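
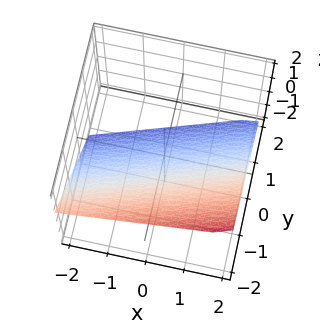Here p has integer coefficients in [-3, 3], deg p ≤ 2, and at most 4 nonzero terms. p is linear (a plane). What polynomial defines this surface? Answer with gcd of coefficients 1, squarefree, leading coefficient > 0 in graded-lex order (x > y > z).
x - 3*y - 3*z - 2

1. Degree: every cross-section is a straight line — this is a plane, so deg p = 1.
2. From the visible intercepts: one x-axis crossing is at x = 2.
3. Fitting integer coefficients to these (and the overall shape) gives p.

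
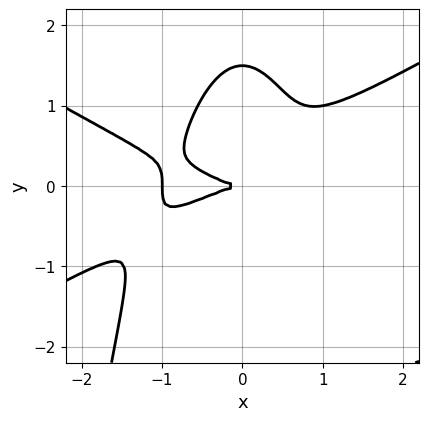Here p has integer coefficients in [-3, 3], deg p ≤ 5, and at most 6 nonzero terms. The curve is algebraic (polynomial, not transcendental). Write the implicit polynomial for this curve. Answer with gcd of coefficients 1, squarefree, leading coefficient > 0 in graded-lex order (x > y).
x^4 - 3*x^2*y^2 + x^3 - 2*y^3 + 3*y^2

deg p = 4. A generic line meets the curve in up to 4 points.
Checking where it meets the axes: it crosses the y-axis at the gridline y = 0; among the integer gridlines, it crosses the x-axis at x ∈ {-1, 0}.
The integer polynomial consistent with all of this is the stated p.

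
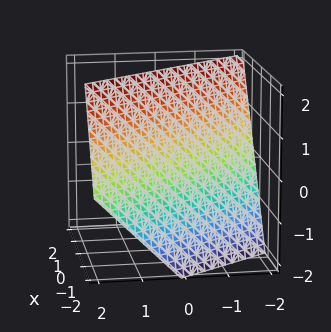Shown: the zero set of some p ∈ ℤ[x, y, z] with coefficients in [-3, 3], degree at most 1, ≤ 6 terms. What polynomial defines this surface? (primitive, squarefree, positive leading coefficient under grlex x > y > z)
Degree: every cross-section is a straight line — this is a plane, so deg p = 1.
Reading off the gridlines: one z-axis crossing is at z = 1; one y-axis crossing is at y = -1.
Putting this together gives p.

3*x + 2*y - 2*z + 2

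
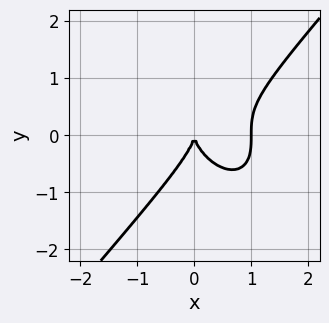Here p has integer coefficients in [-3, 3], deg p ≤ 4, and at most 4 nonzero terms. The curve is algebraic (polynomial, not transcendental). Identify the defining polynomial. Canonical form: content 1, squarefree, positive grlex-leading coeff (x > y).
3*x^3 - 2*y^3 - 3*x^2

1. Degree: the shape is more complex than any degree-2 curve, so deg p = 3.
2. From the visible intercepts: one y-axis crossing is at y = 0; among the integer gridlines, it crosses the x-axis at x ∈ {0, 1}.
3. Matching integer coefficients to the picture gives p.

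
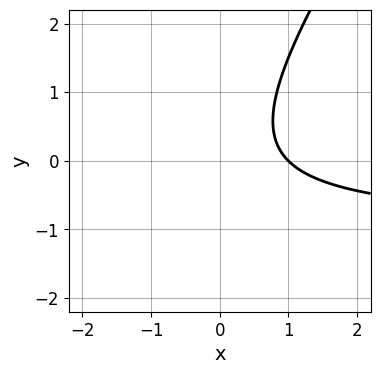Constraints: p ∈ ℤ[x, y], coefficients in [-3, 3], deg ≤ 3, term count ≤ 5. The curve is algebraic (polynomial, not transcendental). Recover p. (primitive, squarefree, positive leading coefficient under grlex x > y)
3*x*y - 2*y^2 + 3*x - 3

1. Degree: a generic line meets the curve in up to 2 points, so deg p = 2.
2. From the axis intercepts and sections: the curve avoids every integer y-axis point in the box; it crosses the x-axis at the gridline x = 1.
3. Matching integer coefficients to the picture gives p.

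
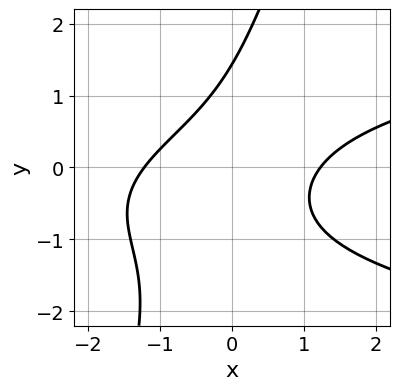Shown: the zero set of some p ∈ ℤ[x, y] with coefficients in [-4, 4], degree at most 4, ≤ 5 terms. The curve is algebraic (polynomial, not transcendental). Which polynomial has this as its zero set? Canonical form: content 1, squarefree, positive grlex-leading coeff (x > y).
3*x*y^2 - y^3 - 2*x^2 + 3*x*y + 3

(a) Degree: the shape is more complex than any degree-2 curve, so deg p = 3.
(b) The integer polynomial consistent with all of this is the stated p.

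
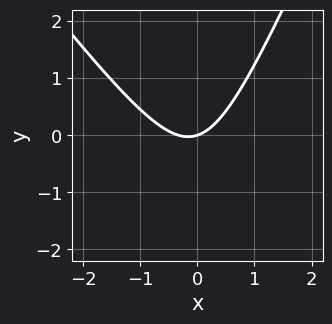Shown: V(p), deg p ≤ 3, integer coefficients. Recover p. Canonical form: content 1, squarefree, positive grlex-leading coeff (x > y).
(a) deg p = 2. No degree-1 curve has this shape.
(b) Against the integer gridlines: it meets the y-axis at y = 0 (among the integer gridlines); it crosses the x-axis at the gridline x = 0.
(c) Assembling these constraints gives the stated polynomial.

3*x^2 + x*y - y^2 + x - 3*y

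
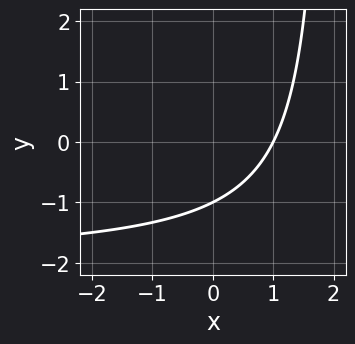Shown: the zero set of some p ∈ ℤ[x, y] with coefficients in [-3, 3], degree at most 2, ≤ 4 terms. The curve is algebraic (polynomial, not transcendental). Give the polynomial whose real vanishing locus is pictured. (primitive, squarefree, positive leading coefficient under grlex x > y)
x*y + 2*x - 2*y - 2

(a) Degree: no degree-1 curve has this shape, so deg p = 2.
(b) Reading off the gridlines: it meets the x-axis at x = 1 (among the integer gridlines); it meets the y-axis at y = -1 (among the integer gridlines).
(c) Solving for integer coefficients yields p as stated.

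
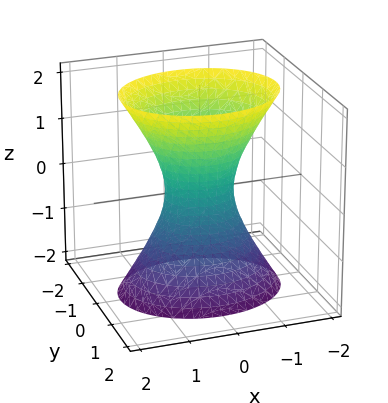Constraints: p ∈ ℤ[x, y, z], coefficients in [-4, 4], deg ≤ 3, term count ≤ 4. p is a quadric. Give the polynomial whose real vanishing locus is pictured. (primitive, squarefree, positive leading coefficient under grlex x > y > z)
2*x^2 + 3*y^2 - z^2 - 1

(a) deg p = 2.
(b) Symmetries: the y ↦ −y reflection is a symmetry, so y appears only in even powers; it's symmetric under z → −z, forcing even powers of z; it's symmetric under x → −x, forcing even powers of x.
(c) From the visible intercepts: it misses every integer gridline on the z-axis.
(d) Matching integer coefficients to the picture gives p.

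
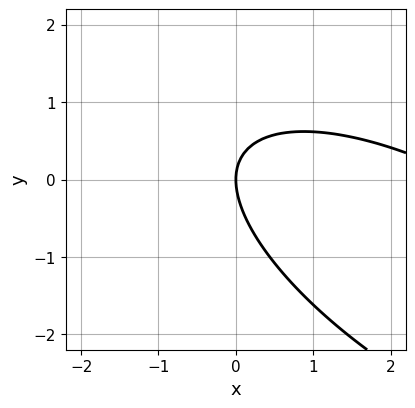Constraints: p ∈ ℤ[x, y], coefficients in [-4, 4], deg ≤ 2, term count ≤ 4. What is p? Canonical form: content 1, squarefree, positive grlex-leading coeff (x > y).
x^2 + 2*x*y + 2*y^2 - 3*x

The degree is 2 — a generic line meets the curve in up to 2 points.
Against the integer gridlines: one y-axis crossing is at y = 0; it crosses the x-axis at the gridline x = 0.
Fitting integer coefficients to these (and the overall shape) gives p.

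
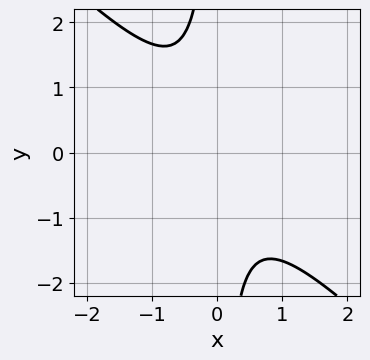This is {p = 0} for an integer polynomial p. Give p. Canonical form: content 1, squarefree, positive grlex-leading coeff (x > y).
3*x^2 + 3*x*y + 2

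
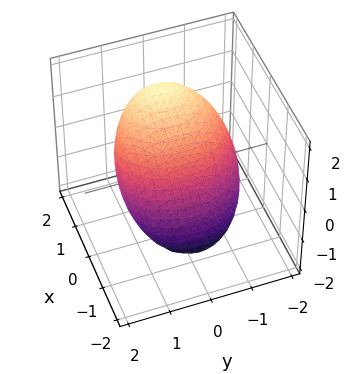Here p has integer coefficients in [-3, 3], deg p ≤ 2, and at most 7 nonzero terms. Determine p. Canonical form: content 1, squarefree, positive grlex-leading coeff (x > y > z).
2*x^2 - 3*x*z + y^2 + 2*z^2 - 2

(a) Degree: no degree-1 surface has this shape, so deg p = 2.
(b) Against the integer gridlines: the z-axis gridline crossings are at z ∈ {-1, 1}; the x-axis gridline crossings are at x ∈ {-1, 1}.
(c) These observations pin down the coefficients.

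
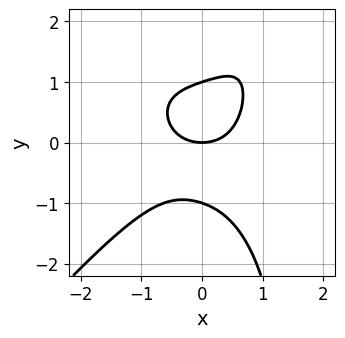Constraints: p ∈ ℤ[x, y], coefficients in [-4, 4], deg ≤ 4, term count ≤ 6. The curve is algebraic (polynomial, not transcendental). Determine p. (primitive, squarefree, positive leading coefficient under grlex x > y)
3*x^4 - 2*x*y^3 + 3*y^3 + 2*x^2 - 3*y

Degree: no degree-3 curve has this shape, so deg p = 4.
Checking where it meets the axes: it crosses the x-axis at the gridline x = 0; among the integer gridlines, it crosses the y-axis at y ∈ {-1, 0, 1}.
Matching integer coefficients to the picture gives p.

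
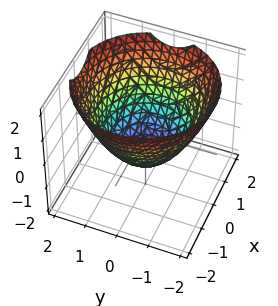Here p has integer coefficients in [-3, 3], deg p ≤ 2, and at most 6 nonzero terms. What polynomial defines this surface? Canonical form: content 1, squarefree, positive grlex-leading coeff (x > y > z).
First, the degree is 2 — the shape is more complex than any degree-1 surface.
Then, symmetry: the surface is invariant under rotation about z: p = q(x² + y², z).
Then, from the axis intercepts and sections: a circular section at z = 1 has radius between 1 and 2; it meets the z-axis at z = -1 (among the integer gridlines).
Finally, together with the visible shape, these determine p as stated.

2*x^2 + 2*y^2 - 3*z - 3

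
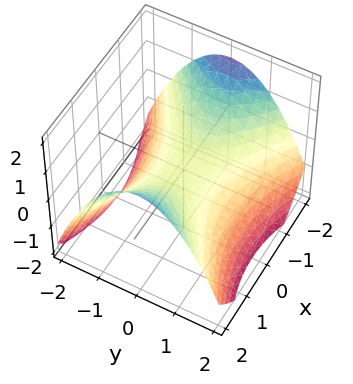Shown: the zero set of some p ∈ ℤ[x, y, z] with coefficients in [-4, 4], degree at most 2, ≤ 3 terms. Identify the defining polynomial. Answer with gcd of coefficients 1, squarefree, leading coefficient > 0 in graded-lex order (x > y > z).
1. Degree: a hyperbolic paraboloid; a quadric, so deg p = 2.
2. Symmetries: the x ↦ −x reflection is a symmetry, so x appears only in even powers; it's symmetric under y → −y, forcing even powers of y.
3. Against the integer gridlines: it crosses the x-axis at the gridline x = 0; one y-axis crossing is at y = 0; it meets the z-axis at z = 0 (among the integer gridlines).
4. The integer polynomial consistent with all of this is the stated p.

x^2 - 2*y^2 - 3*z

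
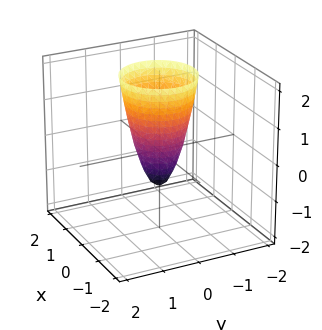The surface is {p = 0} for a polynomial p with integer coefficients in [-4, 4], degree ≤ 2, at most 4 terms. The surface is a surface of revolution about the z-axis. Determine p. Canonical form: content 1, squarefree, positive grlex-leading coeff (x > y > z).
3*x^2 + 3*y^2 - z - 1

First, deg p = 2.
Next, by symmetry, the surface is invariant under rotation about z: p = q(x² + y², z).
Then, from the axis intercepts and sections: a circular section at z = 1 has radius between 0 and 1; one z-axis crossing is at z = -1.
Finally, these observations pin down the coefficients.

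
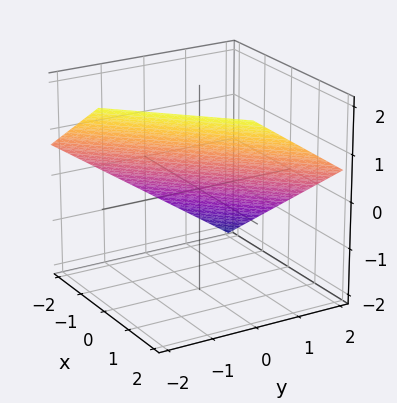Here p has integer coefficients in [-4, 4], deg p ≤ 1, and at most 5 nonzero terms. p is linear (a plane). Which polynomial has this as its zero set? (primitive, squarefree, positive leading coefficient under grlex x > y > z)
2*x - 2*y - 3*z + 2

First, the degree is 1 — the surface is flat (a plane).
Next, against the integer gridlines: one x-axis crossing is at x = -1; it crosses the y-axis at the gridline y = 1.
Finally, the integer polynomial consistent with all of this is the stated p.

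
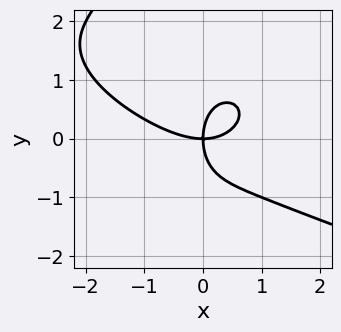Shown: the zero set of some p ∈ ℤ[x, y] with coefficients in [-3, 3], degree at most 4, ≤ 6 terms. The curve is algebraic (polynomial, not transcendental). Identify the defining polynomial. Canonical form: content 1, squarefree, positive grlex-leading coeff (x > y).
The degree is 4 — no degree-3 curve has this shape.
Observable constraints: it crosses the x-axis at the gridline x = 0; one y-axis crossing is at y = 0.
Together with the visible shape, these determine p as stated.

x*y^3 + x^3 + x^2*y + y^3 - 2*x*y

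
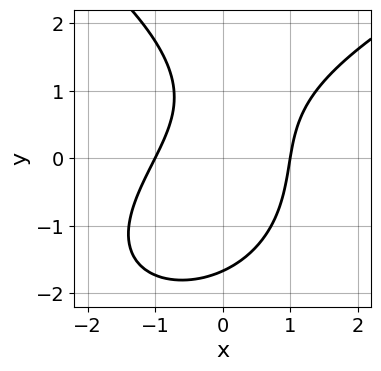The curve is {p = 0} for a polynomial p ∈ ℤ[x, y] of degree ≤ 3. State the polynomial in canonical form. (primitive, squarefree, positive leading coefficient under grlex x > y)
y^3 - 3*x^2 + 2*x*y - y + 3

First, degree: no degree-2 curve has this shape, so deg p = 3.
Next, observable constraints: the x-axis gridline crossings are at x ∈ {-1, 1}.
Finally, putting this together gives p.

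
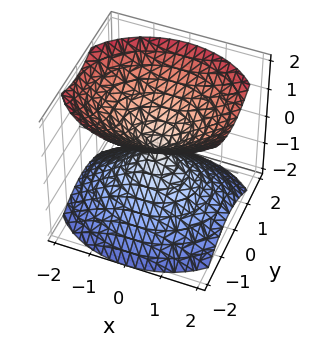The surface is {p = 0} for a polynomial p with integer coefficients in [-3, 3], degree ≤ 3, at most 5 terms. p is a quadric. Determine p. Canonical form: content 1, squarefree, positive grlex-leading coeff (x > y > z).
2*x^2 + 3*y^2 - 3*z^2

First, the picture has 2 separate pieces. They look like related sheets of one shape, so recover p as a whole.
Then, the degree is 2 — a double cone through the origin; a quadric.
Then, symmetries: the z ↦ −z reflection is a symmetry, so z appears only in even powers; it's symmetric under x → −x, forcing even powers of x; mirror symmetry y ↦ −y ⇒ only even powers of y.
Then, reading off the gridlines: it crosses the z-axis at the gridline z = 0; it crosses the y-axis at the gridline y = 0; it crosses the x-axis at the gridline x = 0.
Finally, assembling these constraints gives the stated polynomial.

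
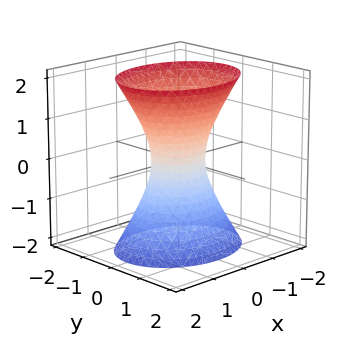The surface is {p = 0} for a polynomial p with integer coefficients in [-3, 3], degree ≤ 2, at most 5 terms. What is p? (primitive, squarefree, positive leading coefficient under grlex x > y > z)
Degree: an hourglass — one-sheet hyperboloid; a quadric, so deg p = 2.
Symmetries: mirror symmetry z ↦ −z ⇒ only even powers of z; mirror symmetry x ↦ −x ⇒ only even powers of x; it's symmetric under y → −y, forcing even powers of y.
From the axis intercepts and sections: the surface avoids every integer z-axis point in the box.
The integer polynomial consistent with all of this is the stated p.

2*x^2 + 3*y^2 - z^2 - 1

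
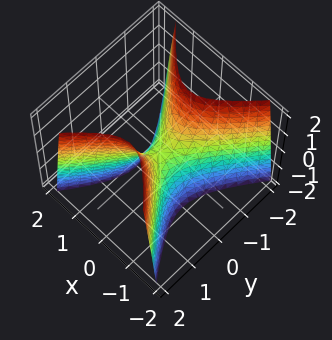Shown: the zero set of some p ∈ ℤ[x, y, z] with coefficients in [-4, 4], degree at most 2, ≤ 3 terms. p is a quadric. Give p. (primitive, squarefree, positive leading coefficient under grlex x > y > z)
3*x^2 - 2*y^2 + z

1. The degree is 2 — a saddle surface; a quadric.
2. Symmetries: the x ↦ −x reflection is a symmetry, so x appears only in even powers; the y ↦ −y reflection is a symmetry, so y appears only in even powers.
3. Against the integer gridlines: it crosses the x-axis at the gridline x = 0; it crosses the z-axis at the gridline z = 0; it crosses the y-axis at the gridline y = 0.
4. Solving for integer coefficients yields p as stated.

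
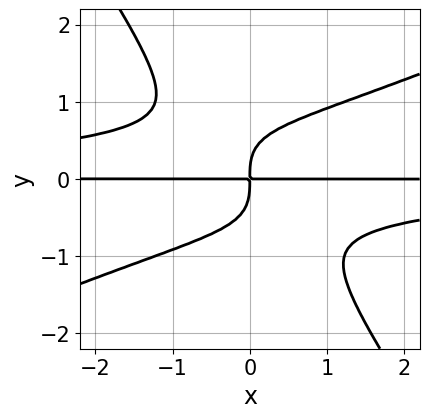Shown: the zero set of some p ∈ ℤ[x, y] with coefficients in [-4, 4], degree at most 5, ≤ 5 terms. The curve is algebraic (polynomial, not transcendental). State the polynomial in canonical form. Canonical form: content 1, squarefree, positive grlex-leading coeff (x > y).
1. The degree is 4 — no degree-3 curve has this shape.
2. From the visible intercepts: the visible x-axis segment lies entirely on the curve.
3. Putting this together gives p.

2*x^2*y^2 - 3*x*y^3 - 3*y^4 + 3*x*y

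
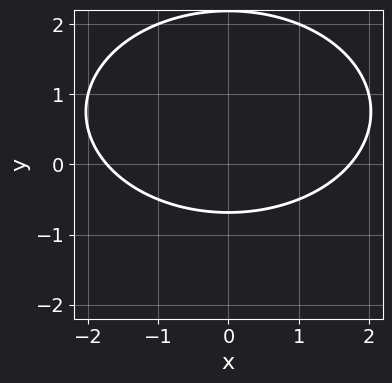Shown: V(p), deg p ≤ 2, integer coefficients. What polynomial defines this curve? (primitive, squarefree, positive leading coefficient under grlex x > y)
First, degree: no degree-1 curve has this shape, so deg p = 2.
Next, symmetries: it's symmetric under x → −x, forcing even powers of x.
Finally, solving for integer coefficients yields p as stated.

x^2 + 2*y^2 - 3*y - 3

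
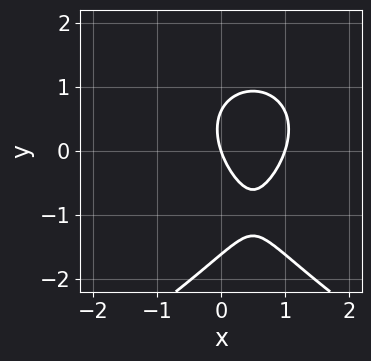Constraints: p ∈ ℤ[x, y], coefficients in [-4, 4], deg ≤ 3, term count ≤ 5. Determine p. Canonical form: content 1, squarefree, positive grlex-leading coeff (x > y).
y^3 + 3*x^2 + y^2 - 3*x - y

First, the degree is 3 — a generic line meets the curve in up to 3 points.
Next, reading off the gridlines: among the integer gridlines, it crosses the x-axis at x ∈ {0, 1}; it meets the y-axis at y = 0 (among the integer gridlines).
Finally, together with the visible shape, these determine p as stated.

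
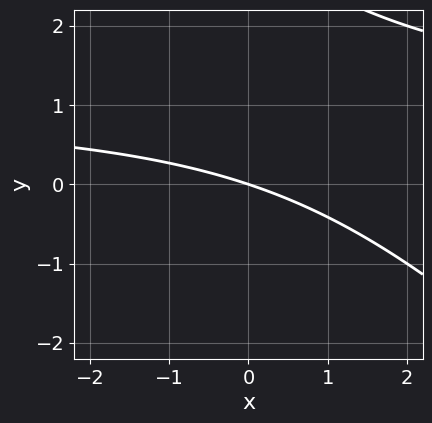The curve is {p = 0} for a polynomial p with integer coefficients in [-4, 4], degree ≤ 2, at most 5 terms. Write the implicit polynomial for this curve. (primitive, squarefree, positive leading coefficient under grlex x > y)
x*y + y^2 - x - 3*y

(a) The degree is 2 — the shape is more complex than any degree-1 curve.
(b) Reading off the gridlines: it meets the x-axis at x = 0 (among the integer gridlines); it crosses the y-axis at the gridline y = 0.
(c) Fitting integer coefficients to these (and the overall shape) gives p.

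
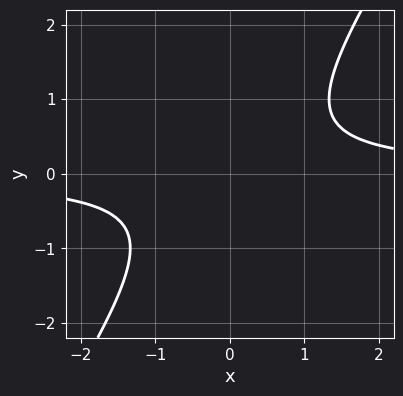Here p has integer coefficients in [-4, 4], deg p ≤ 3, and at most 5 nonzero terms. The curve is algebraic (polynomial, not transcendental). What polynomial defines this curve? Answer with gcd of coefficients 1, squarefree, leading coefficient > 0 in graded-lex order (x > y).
3*x*y - 2*y^2 - 2

First, degree: a generic line meets the curve in up to 2 points, so deg p = 2.
Then, from the visible intercepts: the curve avoids every integer y-axis point in the box; no x-intercept at any integer in the box.
Finally, together with the visible shape, these determine p as stated.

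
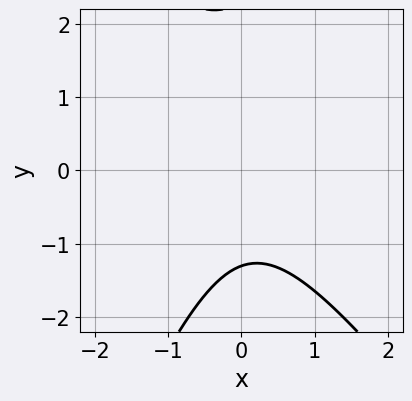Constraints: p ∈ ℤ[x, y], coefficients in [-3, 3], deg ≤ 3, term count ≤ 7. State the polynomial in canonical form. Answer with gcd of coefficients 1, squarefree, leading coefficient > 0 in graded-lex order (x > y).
(a) Degree: a generic line meets the curve in up to 2 points, so deg p = 2.
(b) From the visible intercepts: it misses every integer gridline on the x-axis.
(c) Matching integer coefficients to the picture gives p.

3*x^2 + x*y - y^2 + y + 3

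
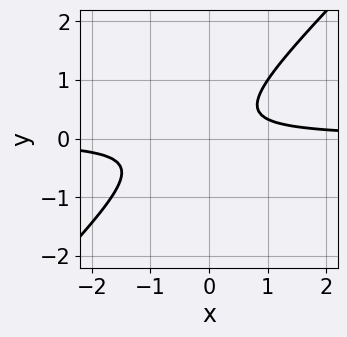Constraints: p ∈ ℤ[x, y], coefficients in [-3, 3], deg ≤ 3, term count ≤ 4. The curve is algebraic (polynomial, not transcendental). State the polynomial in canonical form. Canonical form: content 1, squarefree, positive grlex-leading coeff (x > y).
First, deg p = 2. A generic line meets the curve in up to 2 points.
Then, reading off the gridlines: it misses every integer gridline on the y-axis; the curve avoids every integer x-axis point in the box.
Finally, together with the visible shape, these determine p as stated.

3*x*y - 3*y^2 + y - 1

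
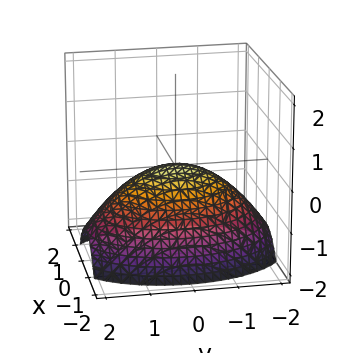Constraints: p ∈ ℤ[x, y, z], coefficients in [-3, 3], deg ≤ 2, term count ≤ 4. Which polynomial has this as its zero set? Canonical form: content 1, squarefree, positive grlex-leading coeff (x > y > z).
2*x^2 + y^2 + 3*z

First, the degree is 2 — a paraboloid; a quadric.
Then, symmetries: it's symmetric under x → −x, forcing even powers of x; it's symmetric under y → −y, forcing even powers of y.
Next, checking where it meets the axes: it crosses the x-axis at the gridline x = 0; it crosses the z-axis at the gridline z = 0; one y-axis crossing is at y = 0.
Finally, together with the visible shape, these determine p as stated.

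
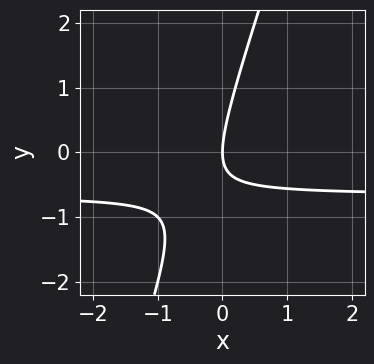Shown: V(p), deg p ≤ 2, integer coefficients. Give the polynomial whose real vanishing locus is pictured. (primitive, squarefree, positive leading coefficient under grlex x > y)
1. deg p = 2. The shape is more complex than any degree-1 curve.
2. Reading off the gridlines: it meets the y-axis at y = 0 (among the integer gridlines); it crosses the x-axis at the gridline x = 0.
3. The integer polynomial consistent with all of this is the stated p.

3*x*y - y^2 + 2*x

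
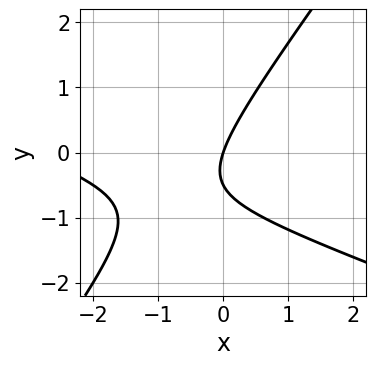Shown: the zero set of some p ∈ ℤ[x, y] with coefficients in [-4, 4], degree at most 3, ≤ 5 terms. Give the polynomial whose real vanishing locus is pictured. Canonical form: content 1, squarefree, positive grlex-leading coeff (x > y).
x^2 + 2*x*y - 2*y^2 + 3*x - y

1. deg p = 2. No degree-1 curve has this shape.
2. From the visible intercepts: one x-axis crossing is at x = 0; one y-axis crossing is at y = 0.
3. Assembling these constraints gives the stated polynomial.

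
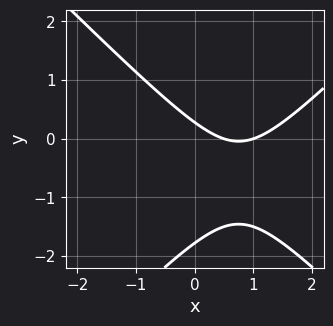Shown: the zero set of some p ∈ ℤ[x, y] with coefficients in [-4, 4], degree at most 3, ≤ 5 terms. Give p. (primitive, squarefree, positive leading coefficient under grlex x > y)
(a) deg p = 2.
(b) From the axis intercepts and sections: it meets the x-axis at x = 1 (among the integer gridlines).
(c) The integer polynomial consistent with all of this is the stated p.

2*x^2 - 2*y^2 - 3*x - 3*y + 1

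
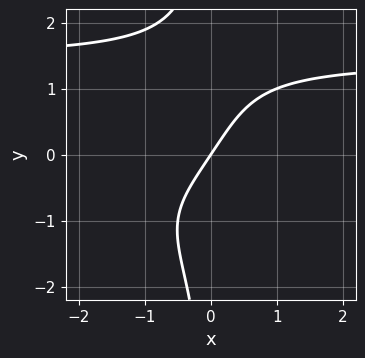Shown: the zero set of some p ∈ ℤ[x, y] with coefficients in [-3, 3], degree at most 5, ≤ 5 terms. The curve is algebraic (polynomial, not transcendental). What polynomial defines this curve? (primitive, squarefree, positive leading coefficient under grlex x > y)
1. The degree is 4 — a generic line meets the curve in up to 4 points.
2. From the visible intercepts: it crosses the x-axis at the gridline x = 0; it meets the y-axis at y = 0 (among the integer gridlines).
3. Putting this together gives p.

x*y^3 - 3*x + 2*y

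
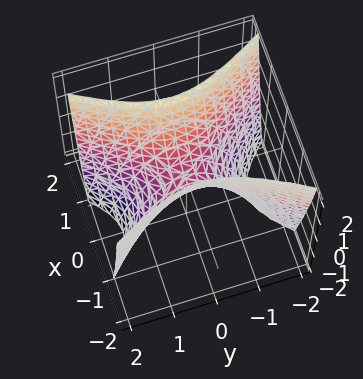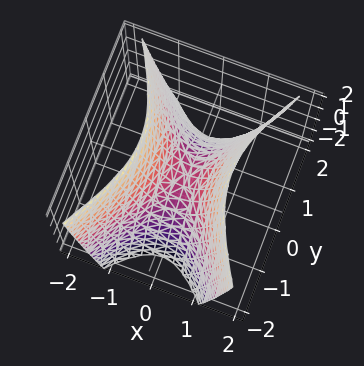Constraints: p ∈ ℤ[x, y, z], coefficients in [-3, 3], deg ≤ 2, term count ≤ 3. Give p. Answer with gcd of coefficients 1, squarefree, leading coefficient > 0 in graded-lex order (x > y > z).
1. Degree: a hyperbolic paraboloid; a quadric, so deg p = 2.
2. Symmetries: it's symmetric under x → −x, forcing even powers of x; the y ↦ −y reflection is a symmetry, so y appears only in even powers.
3. Against the integer gridlines: it meets the y-axis at y = 0 (among the integer gridlines); it crosses the z-axis at the gridline z = 0.
4. The integer polynomial consistent with all of this is the stated p.

2*x^2 - y^2 - z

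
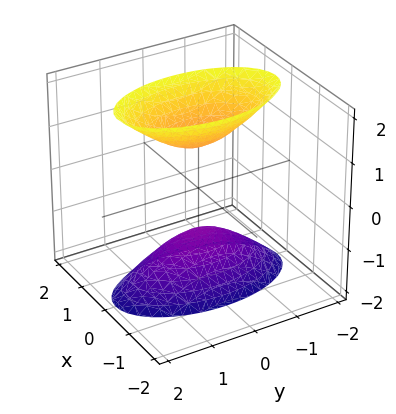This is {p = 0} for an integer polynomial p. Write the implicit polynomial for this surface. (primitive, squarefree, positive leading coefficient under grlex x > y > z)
3*x^2 + y^2 - z^2 + 1

1. The picture has 2 separate pieces. Treating them together as one polynomial.
2. deg p = 2. Two separate bowl-shaped sheets opening away from each other; a quadric.
3. Symmetries: mirror symmetry z ↦ −z ⇒ only even powers of z; it's symmetric under x → −x, forcing even powers of x; mirror symmetry y ↦ −y ⇒ only even powers of y.
4. Observable constraints: no y-intercept at any integer in the box; among the integer gridlines, it crosses the z-axis at z ∈ {-1, 1}; no x-intercept at any integer in the box.
5. Together with the visible shape, these determine p as stated.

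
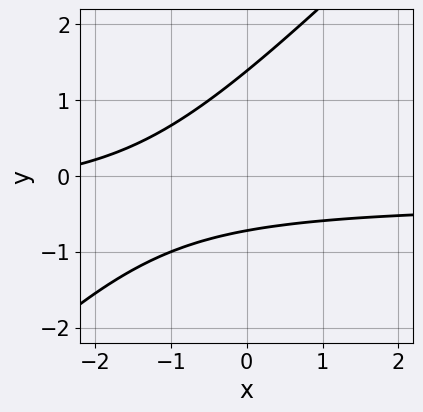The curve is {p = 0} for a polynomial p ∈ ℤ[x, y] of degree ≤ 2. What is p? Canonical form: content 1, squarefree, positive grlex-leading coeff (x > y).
(a) deg p = 2. No degree-1 curve has this shape.
(b) Checking where it meets the axes: no x-intercept at any integer in the box.
(c) Solving for integer coefficients yields p as stated.

3*x*y - 3*y^2 + x + 2*y + 3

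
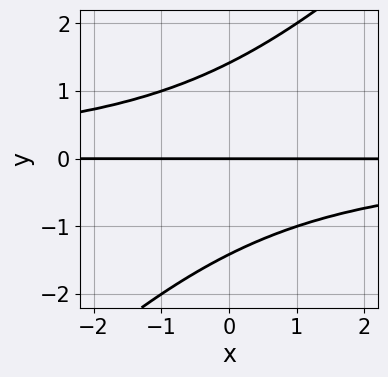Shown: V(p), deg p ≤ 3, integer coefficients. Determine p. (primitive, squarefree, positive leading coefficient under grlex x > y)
Degree: no degree-2 curve has this shape, so deg p = 3.
From the axis intercepts and sections: every point of the x-axis in the box is on the curve; one y-axis crossing is at y = 0.
Matching integer coefficients to the picture gives p.

x*y^2 - y^3 + 2*y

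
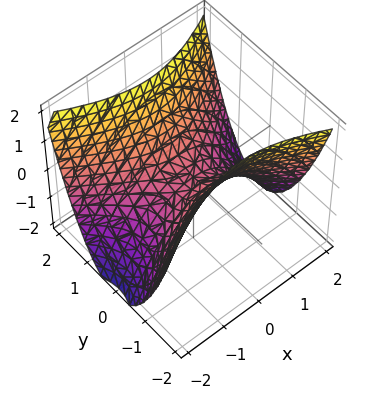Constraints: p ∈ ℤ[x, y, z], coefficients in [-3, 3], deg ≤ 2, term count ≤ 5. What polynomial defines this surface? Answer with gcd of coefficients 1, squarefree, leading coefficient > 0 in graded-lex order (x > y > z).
The degree is 2 — a hyperbolic paraboloid; a quadric.
Symmetries: the y ↦ −y reflection is a symmetry, so y appears only in even powers; mirror symmetry x ↦ −x ⇒ only even powers of x.
Checking where it meets the axes: one x-axis crossing is at x = 0; it meets the y-axis at y = 0 (among the integer gridlines); one z-axis crossing is at z = 0.
Putting this together gives p.

x^2 - 2*y^2 + 2*z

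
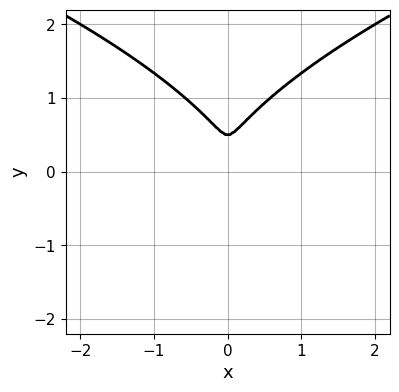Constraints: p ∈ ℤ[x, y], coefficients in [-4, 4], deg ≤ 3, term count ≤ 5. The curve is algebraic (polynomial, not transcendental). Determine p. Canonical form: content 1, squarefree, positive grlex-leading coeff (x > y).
2*y^3 - 3*x^2 - y^2

deg p = 3.
Symmetries: mirror symmetry x ↦ −x ⇒ only even powers of x.
Fitting integer coefficients to these (and the overall shape) gives p.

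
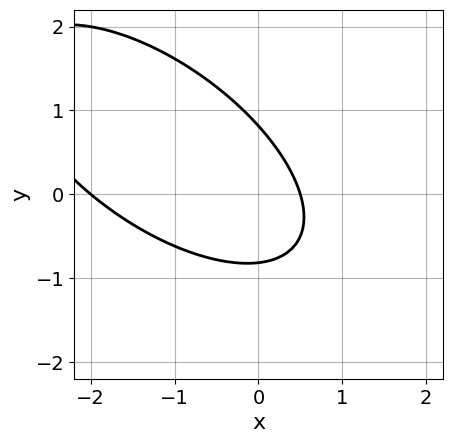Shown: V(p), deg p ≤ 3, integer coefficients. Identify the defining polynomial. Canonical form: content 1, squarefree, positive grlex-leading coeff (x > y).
Degree: no degree-1 curve has this shape, so deg p = 2.
Reading off the gridlines: one x-axis crossing is at x = -2.
Together with the visible shape, these determine p as stated.

2*x^2 + 3*x*y + 3*y^2 + 3*x - 2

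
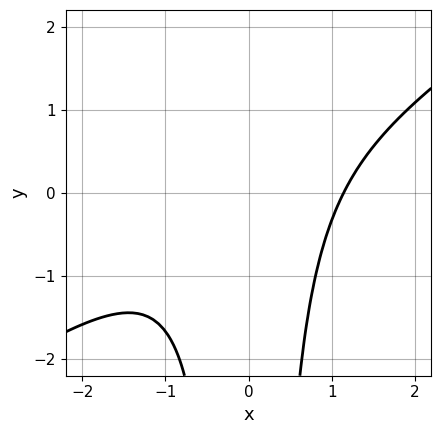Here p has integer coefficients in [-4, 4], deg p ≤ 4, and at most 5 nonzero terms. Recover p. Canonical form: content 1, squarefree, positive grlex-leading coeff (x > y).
The degree is 3 — a generic line meets the curve in up to 3 points.
Against the integer gridlines: it misses every integer gridline on the y-axis.
Solving for integer coefficients yields p as stated.

2*x^3 - 3*x^2*y - 3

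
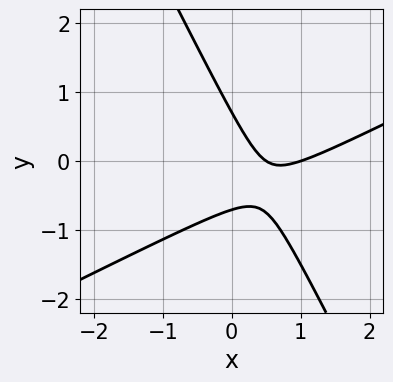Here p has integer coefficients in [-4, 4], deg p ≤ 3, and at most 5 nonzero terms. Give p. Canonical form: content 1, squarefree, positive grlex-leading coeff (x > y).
2*x^2 - 3*x*y - 2*y^2 - 3*x + 1

The degree is 2 — the shape is more complex than any degree-1 curve.
Checking where it meets the axes: it crosses the x-axis at the gridline x = 1.
These observations pin down the coefficients.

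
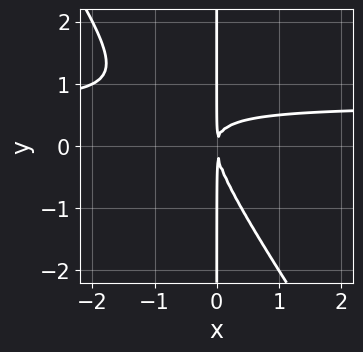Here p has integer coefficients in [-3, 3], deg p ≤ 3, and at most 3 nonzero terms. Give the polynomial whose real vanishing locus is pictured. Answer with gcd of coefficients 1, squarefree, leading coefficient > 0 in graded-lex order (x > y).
3*x^2*y + 2*x*y^2 - 2*x^2

1. Degree: a generic line meets the curve in up to 3 points, so deg p = 3.
2. Observable constraints: every point of the y-axis in the box is on the curve.
3. Putting this together gives p.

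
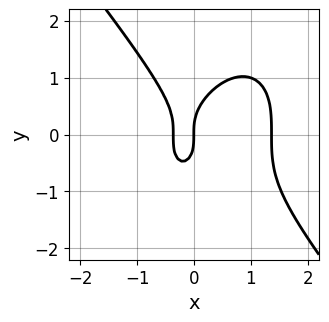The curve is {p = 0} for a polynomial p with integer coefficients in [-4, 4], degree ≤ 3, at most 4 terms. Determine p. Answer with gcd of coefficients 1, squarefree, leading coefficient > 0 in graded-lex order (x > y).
(a) Degree: no degree-2 curve has this shape, so deg p = 3.
(b) From the axis intercepts and sections: one x-axis crossing is at x = 0; one y-axis crossing is at y = 0.
(c) Fitting integer coefficients to these (and the overall shape) gives p.

2*x^3 + y^3 - 2*x^2 - x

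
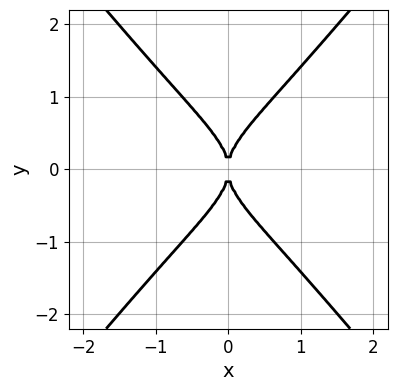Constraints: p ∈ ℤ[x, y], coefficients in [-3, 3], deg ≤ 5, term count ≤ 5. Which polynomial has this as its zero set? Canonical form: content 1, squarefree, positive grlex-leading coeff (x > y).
3*x^2*y^2 - 2*y^4 + 2*x^2

Degree: no degree-3 curve has this shape, so deg p = 4.
Symmetries: the y ↦ −y reflection is a symmetry, so y appears only in even powers; it's symmetric under x → −x, forcing even powers of x.
Checking where it meets the axes: one y-axis crossing is at y = 0; one x-axis crossing is at x = 0.
Assembling these constraints gives the stated polynomial.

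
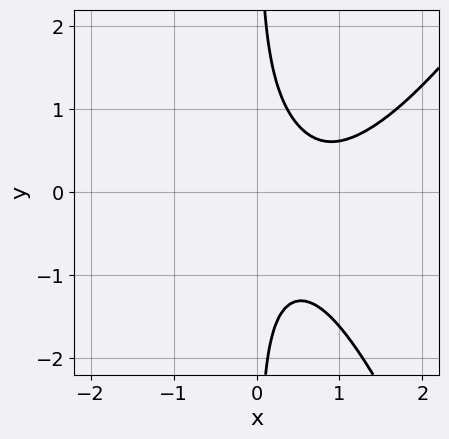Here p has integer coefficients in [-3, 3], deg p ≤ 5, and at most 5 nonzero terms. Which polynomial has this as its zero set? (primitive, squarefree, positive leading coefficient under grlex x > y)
x^4 - 2*x^2*y - 2*x*y^2 + 1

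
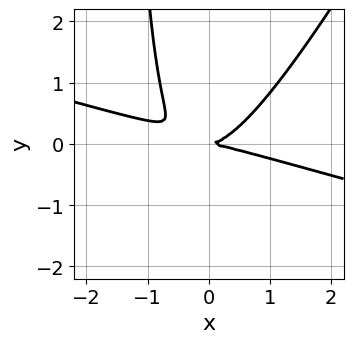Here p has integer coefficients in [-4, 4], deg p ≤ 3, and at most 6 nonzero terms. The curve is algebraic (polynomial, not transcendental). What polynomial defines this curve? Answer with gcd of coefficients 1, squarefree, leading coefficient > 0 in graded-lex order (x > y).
1. The degree is 3 — a generic line meets the curve in up to 3 points.
2. Reading off the gridlines: it crosses the y-axis at the gridline y = 0; one x-axis crossing is at x = 0.
3. Putting this together gives p.

x^3 + 3*x^2*y - 2*x*y^2 - 3*y^2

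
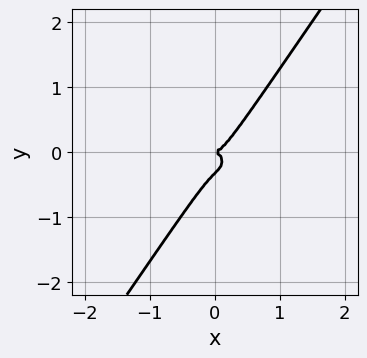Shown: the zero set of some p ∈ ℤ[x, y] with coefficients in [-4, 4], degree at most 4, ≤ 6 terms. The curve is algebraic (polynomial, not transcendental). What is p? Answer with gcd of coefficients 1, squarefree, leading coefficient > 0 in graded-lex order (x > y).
3*x^3 + 3*x*y^2 - 3*y^3 - y^2

1. The degree is 3 — a generic line meets the curve in up to 3 points.
2. Reading off the gridlines: it meets the y-axis at y = 0 (among the integer gridlines); it meets the x-axis at x = 0 (among the integer gridlines).
3. Solving for integer coefficients yields p as stated.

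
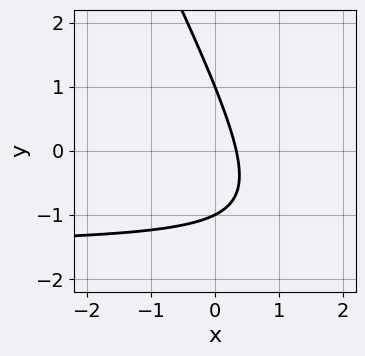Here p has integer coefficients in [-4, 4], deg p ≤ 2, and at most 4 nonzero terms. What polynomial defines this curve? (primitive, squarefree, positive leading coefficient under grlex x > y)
2*x*y + y^2 + 3*x - 1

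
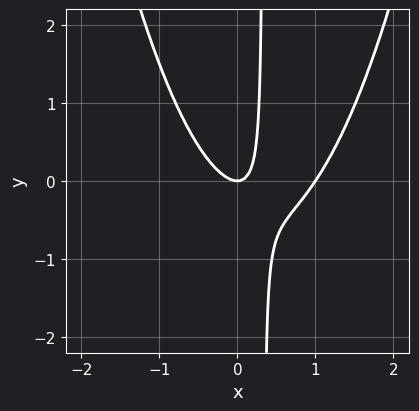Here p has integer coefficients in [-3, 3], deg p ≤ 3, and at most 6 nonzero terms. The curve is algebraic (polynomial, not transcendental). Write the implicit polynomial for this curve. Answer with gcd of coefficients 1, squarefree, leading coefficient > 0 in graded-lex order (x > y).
3*x^3 - 3*x^2 - 3*x*y + y

deg p = 3. No degree-2 curve has this shape.
Reading off the gridlines: one y-axis crossing is at y = 0; among the integer gridlines, it crosses the x-axis at x ∈ {0, 1}.
Together with the visible shape, these determine p as stated.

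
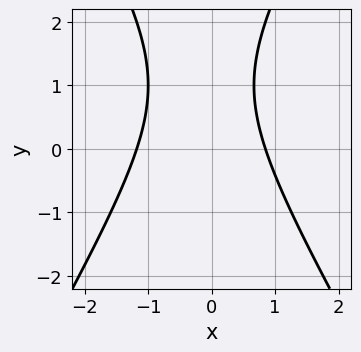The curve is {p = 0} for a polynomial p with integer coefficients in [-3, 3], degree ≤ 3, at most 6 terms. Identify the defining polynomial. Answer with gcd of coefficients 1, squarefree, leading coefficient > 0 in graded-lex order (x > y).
3*x^2 - y^2 + x + 2*y - 3

(a) deg p = 2. The shape is more complex than any degree-1 curve.
(b) From the visible intercepts: the curve avoids every integer y-axis point in the box.
(c) Matching integer coefficients to the picture gives p.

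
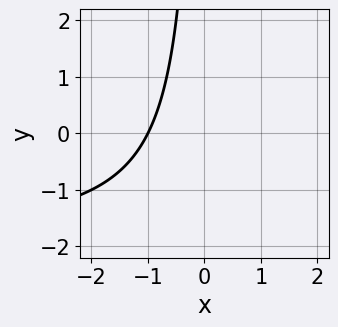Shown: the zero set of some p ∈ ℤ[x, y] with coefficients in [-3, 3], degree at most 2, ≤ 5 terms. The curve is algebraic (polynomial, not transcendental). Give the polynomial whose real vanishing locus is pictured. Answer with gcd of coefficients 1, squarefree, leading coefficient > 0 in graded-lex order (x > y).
x*y + 2*x + 2

(a) deg p = 2. A generic line meets the curve in up to 2 points.
(b) From the visible intercepts: it crosses the x-axis at the gridline x = -1; it misses every integer gridline on the y-axis.
(c) Together with the visible shape, these determine p as stated.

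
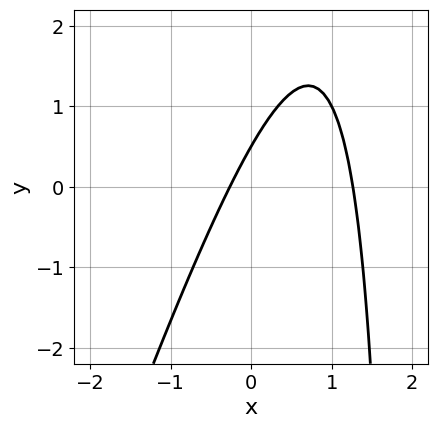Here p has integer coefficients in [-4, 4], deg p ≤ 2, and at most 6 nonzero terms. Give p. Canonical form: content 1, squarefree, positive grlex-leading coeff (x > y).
1. deg p = 2.
2. Matching integer coefficients to the picture gives p.

3*x^2 - x*y - 3*x + 2*y - 1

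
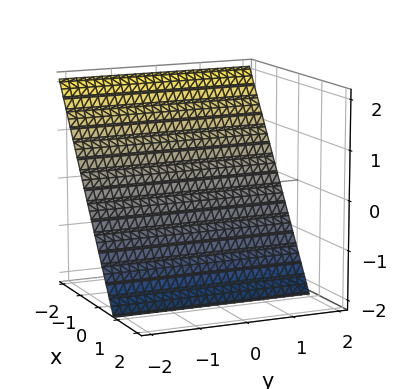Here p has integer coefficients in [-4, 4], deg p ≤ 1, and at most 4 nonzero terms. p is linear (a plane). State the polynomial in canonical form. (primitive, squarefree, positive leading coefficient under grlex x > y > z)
Degree: every cross-section is a straight line — this is a plane, so deg p = 1.
Against the integer gridlines: it crosses the z-axis at the gridline z = -1; no y-intercept at any integer in the box.
Putting this together gives p.

3*x + 2*z + 2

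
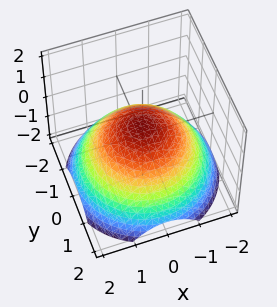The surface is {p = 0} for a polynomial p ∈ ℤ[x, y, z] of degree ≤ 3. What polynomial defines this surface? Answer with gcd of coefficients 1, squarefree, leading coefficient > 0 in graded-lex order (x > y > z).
(a) The degree is 2 — the shape is more complex than any degree-1 surface.
(b) Symmetries: rotational symmetry about the z-axis ⇒ p depends on x, y only through x² + y².
(c) Observable constraints: among the integer gridlines, it crosses the x-axis at x ∈ {-1, 1}; among the integer gridlines, it crosses the y-axis at y ∈ {-1, 1}; a circular section at z = 0 has radius exactly 1.
(d) Together with the visible shape, these determine p as stated.

x^2 + y^2 + 2*z - 1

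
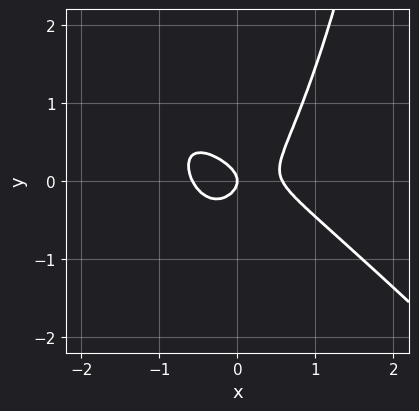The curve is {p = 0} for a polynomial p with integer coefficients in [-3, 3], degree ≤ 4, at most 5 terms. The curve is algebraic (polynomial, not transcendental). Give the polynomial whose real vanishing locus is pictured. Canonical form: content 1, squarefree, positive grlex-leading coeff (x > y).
1. Degree: no degree-2 curve has this shape, so deg p = 3.
2. Against the integer gridlines: it meets the y-axis at y = 0 (among the integer gridlines); one x-axis crossing is at x = 0.
3. Solving for integer coefficients yields p as stated.

3*x^3 + 3*x^2*y - 3*y^2 - x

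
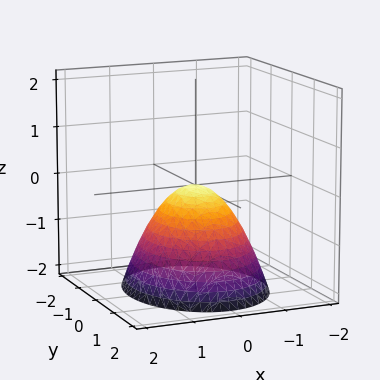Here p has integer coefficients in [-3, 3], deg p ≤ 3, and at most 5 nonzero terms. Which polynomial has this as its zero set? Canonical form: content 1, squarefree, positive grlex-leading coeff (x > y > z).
(a) The degree is 2 — a single bowl opening along one axis; a quadric.
(b) Symmetries: mirror symmetry x ↦ −x ⇒ only even powers of x; it's symmetric under y → −y, forcing even powers of y.
(c) Against the integer gridlines: one z-axis crossing is at z = 0; it crosses the x-axis at the gridline x = 0.
(d) The integer polynomial consistent with all of this is the stated p.

3*x^2 + 2*y^2 + 3*z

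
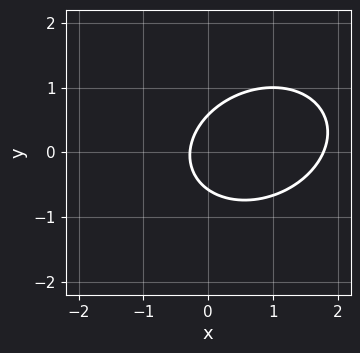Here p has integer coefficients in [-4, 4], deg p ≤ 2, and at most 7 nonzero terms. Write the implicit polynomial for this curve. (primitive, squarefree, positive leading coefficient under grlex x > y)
1. Degree: a generic line meets the curve in up to 2 points, so deg p = 2.
2. Solving for integer coefficients yields p as stated.

2*x^2 - x*y + 3*y^2 - 3*x - 1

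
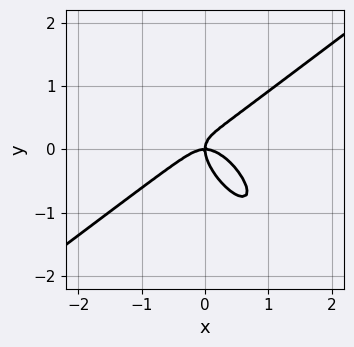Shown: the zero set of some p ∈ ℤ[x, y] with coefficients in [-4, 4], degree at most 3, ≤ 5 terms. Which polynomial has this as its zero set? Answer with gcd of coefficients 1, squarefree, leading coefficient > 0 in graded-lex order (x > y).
3*x^3 - 3*x*y^2 - 3*y^3 + 2*x*y

(a) The degree is 3 — the shape is more complex than any degree-2 curve.
(b) Reading off the gridlines: it crosses the y-axis at the gridline y = 0; one x-axis crossing is at x = 0.
(c) These observations pin down the coefficients.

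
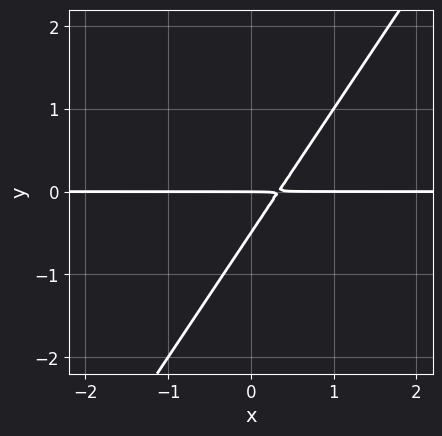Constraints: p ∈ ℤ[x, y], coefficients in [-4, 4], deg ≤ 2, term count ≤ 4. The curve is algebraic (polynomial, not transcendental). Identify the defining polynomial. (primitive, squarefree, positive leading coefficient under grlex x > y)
3*x*y - 2*y^2 - y

1. The degree is 2 — no degree-1 curve has this shape.
2. Against the integer gridlines: it meets the y-axis at y = 0 (among the integer gridlines); the visible x-axis segment lies entirely on the curve.
3. Solving for integer coefficients yields p as stated.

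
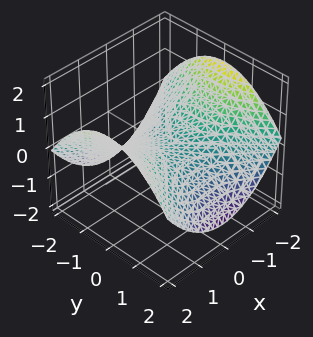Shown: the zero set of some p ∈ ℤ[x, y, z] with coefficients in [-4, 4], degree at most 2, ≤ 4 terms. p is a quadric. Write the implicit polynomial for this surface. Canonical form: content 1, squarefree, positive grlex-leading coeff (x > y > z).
1. The degree is 2 — a saddle surface; a quadric.
2. Symmetries: mirror symmetry x ↦ −x ⇒ only even powers of x; mirror symmetry y ↦ −y ⇒ only even powers of y.
3. Against the integer gridlines: one y-axis crossing is at y = 0; it crosses the z-axis at the gridline z = 0; it crosses the x-axis at the gridline x = 0.
4. Matching integer coefficients to the picture gives p.

x^2 - y^2 - 3*z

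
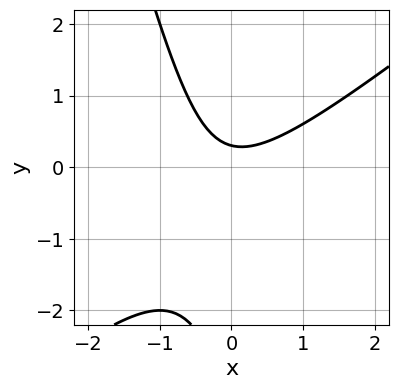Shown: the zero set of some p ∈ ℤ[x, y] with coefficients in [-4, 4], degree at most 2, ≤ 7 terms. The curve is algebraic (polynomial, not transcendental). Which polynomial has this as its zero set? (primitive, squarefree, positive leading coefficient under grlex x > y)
3*x^2 - 3*x*y - y^2 - 3*y + 1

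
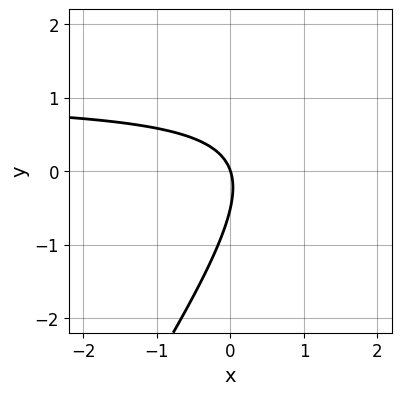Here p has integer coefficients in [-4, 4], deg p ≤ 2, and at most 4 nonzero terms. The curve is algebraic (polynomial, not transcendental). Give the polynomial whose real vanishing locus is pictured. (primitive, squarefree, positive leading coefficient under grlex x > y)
3*x*y - 2*y^2 - 3*x - y

(a) Degree: a generic line meets the curve in up to 2 points, so deg p = 2.
(b) Checking where it meets the axes: it crosses the x-axis at the gridline x = 0; it meets the y-axis at y = 0 (among the integer gridlines).
(c) Fitting integer coefficients to these (and the overall shape) gives p.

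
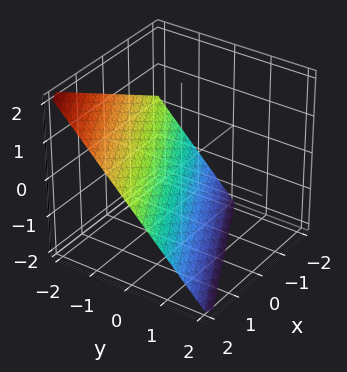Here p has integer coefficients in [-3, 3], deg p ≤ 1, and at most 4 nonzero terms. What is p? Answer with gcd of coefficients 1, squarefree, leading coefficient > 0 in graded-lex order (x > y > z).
deg p = 1. The surface is flat (a plane).
Checking where it meets the axes: one z-axis crossing is at z = -1; one x-axis crossing is at x = 2; it crosses the y-axis at the gridline y = -1.
Fitting integer coefficients to these (and the overall shape) gives p.

x - 2*y - 2*z - 2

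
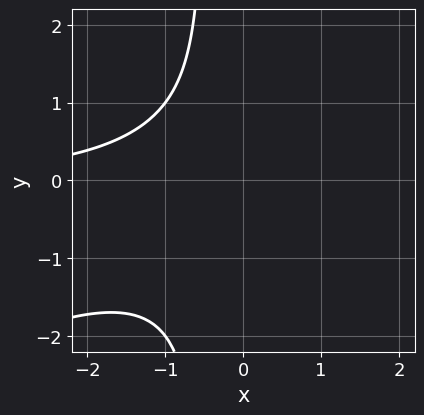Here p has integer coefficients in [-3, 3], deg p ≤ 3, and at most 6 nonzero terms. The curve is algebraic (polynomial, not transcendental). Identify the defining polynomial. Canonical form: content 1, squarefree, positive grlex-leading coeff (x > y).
1. Degree: a generic line meets the curve in up to 3 points, so deg p = 3.
2. Observable constraints: it misses every integer gridline on the y-axis; no x-intercept at any integer in the box.
3. Matching integer coefficients to the picture gives p.

x^2*y - 2*x*y^2 - y^2 - 2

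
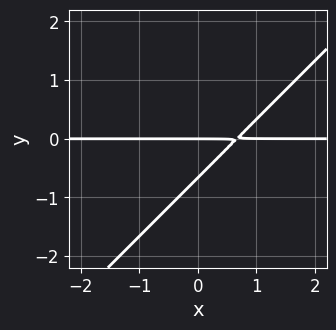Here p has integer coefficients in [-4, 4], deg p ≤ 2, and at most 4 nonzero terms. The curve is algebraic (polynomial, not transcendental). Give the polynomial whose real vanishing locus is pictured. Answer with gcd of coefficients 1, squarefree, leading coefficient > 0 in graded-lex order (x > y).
3*x*y - 3*y^2 - 2*y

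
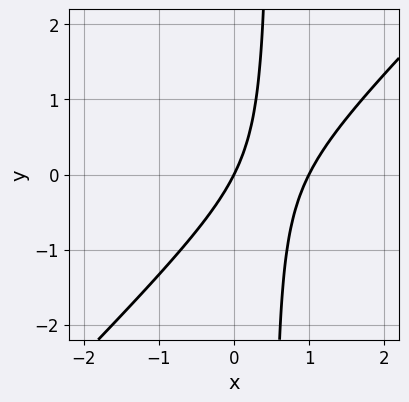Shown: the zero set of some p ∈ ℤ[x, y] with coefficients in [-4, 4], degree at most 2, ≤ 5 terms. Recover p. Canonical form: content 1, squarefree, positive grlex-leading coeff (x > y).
(a) The degree is 2 — the shape is more complex than any degree-1 curve.
(b) From the axis intercepts and sections: among the integer gridlines, it crosses the x-axis at x ∈ {0, 1}; one y-axis crossing is at y = 0.
(c) Putting this together gives p.

2*x^2 - 2*x*y - 2*x + y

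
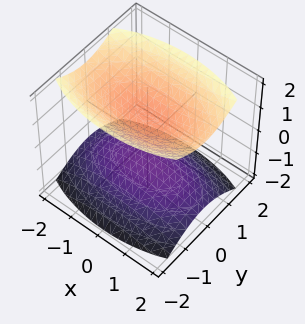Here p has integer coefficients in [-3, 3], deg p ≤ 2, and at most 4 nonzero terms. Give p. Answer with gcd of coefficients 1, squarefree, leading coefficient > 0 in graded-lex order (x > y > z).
x^2 + 3*y^2 - 3*z^2 + 3

The picture has 2 separate pieces. Treating them together as one polynomial.
Degree: two sheets facing apart; a quadric, so deg p = 2.
Symmetries: mirror symmetry z ↦ −z ⇒ only even powers of z; mirror symmetry x ↦ −x ⇒ only even powers of x; mirror symmetry y ↦ −y ⇒ only even powers of y.
Reading off the gridlines: it misses every integer gridline on the x-axis; no y-intercept at any integer in the box; among the integer gridlines, it crosses the z-axis at z ∈ {-1, 1}.
The integer polynomial consistent with all of this is the stated p.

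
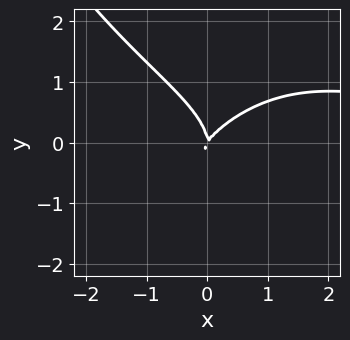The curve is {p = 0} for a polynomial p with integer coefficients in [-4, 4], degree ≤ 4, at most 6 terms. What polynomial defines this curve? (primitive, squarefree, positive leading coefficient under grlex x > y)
The degree is 4 — a generic line meets the curve in up to 4 points.
From the visible intercepts: it crosses the y-axis at the gridline y = 0; one x-axis crossing is at x = 0.
Matching integer coefficients to the picture gives p.

x^3*y + 3*y^3 - 3*x^2 + 2*x*y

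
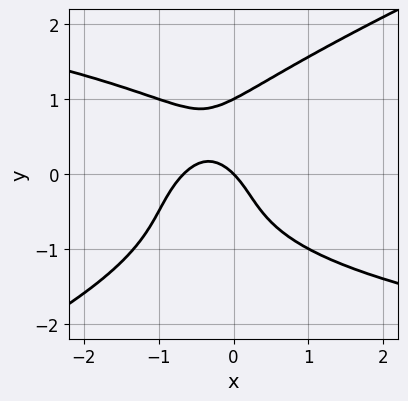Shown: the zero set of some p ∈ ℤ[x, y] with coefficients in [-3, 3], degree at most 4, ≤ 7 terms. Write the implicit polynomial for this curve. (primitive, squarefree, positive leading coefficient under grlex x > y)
x*y^3 - 2*y^4 + 3*x^2 + 2*x + 2*y

(a) deg p = 4.
(b) Against the integer gridlines: the y-axis gridline crossings are at y ∈ {0, 1}; it meets the x-axis at x = 0 (among the integer gridlines).
(c) Matching integer coefficients to the picture gives p.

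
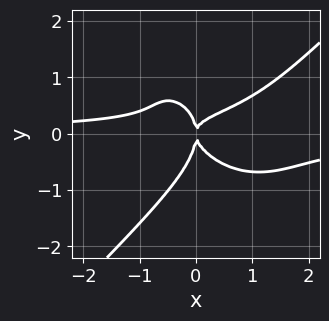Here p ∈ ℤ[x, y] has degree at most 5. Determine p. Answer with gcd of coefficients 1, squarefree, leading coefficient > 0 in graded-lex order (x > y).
3*x^3*y - 3*y^4 - 3*x^2*y - 3*x*y^2 + 2*x^2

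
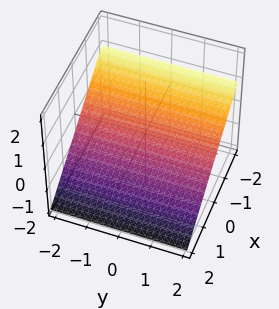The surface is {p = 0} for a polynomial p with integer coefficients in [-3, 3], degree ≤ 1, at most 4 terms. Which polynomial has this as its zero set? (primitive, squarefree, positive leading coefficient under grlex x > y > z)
2*x + 3*z + 2

(a) The degree is 1 — the surface is flat (a plane).
(b) Against the integer gridlines: it misses every integer gridline on the y-axis; it crosses the x-axis at the gridline x = -1.
(c) Solving for integer coefficients yields p as stated.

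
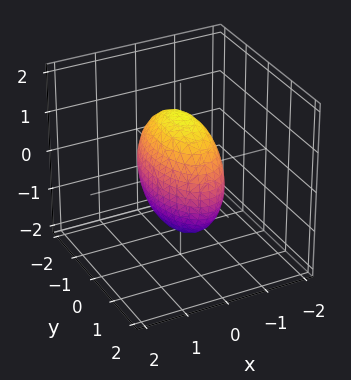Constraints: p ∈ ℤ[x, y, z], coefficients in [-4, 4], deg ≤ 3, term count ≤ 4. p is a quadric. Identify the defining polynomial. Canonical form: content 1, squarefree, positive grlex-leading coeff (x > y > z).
First, the degree is 2 — bounded and convex; a quadric.
Then, symmetries: it's symmetric under z → −z, forcing even powers of z; the y ↦ −y reflection is a symmetry, so y appears only in even powers; the x ↦ −x reflection is a symmetry, so x appears only in even powers.
Finally, assembling these constraints gives the stated polynomial.

3*x^2 + y^2 + z^2 - 2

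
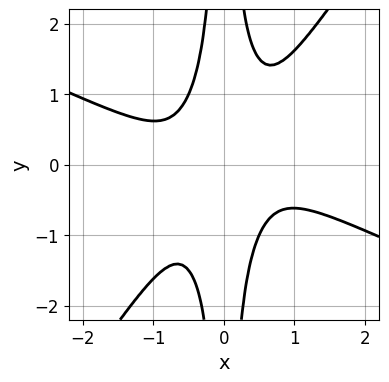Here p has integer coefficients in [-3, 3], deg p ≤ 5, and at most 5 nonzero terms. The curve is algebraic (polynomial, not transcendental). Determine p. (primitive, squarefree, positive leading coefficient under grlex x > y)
2*x^4 + 3*x^3*y - 3*x^2*y^2 + 1

1. The degree is 4 — the shape is more complex than any degree-3 curve.
2. Observable constraints: it misses every integer gridline on the y-axis; the curve avoids every integer x-axis point in the box.
3. Solving for integer coefficients yields p as stated.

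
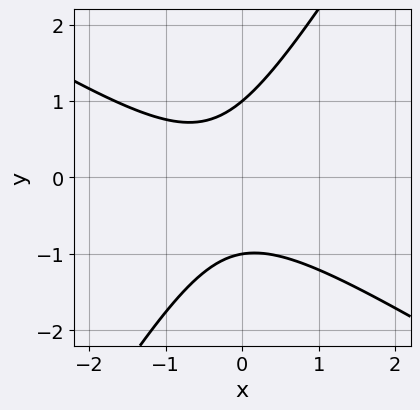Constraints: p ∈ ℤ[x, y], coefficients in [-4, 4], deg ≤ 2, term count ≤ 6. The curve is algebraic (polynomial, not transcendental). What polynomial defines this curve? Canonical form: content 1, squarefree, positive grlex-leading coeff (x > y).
3*x^2 + 3*x*y - 3*y^2 + 2*x + 3

The degree is 2 — the shape is more complex than any degree-1 curve.
Reading off the gridlines: the y-axis gridline crossings are at y ∈ {-1, 1}; no x-intercept at any integer in the box.
The integer polynomial consistent with all of this is the stated p.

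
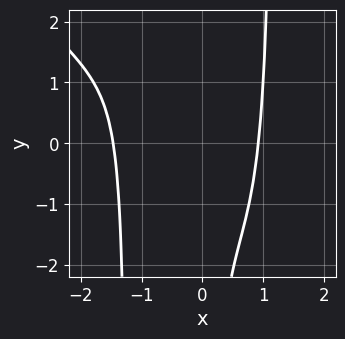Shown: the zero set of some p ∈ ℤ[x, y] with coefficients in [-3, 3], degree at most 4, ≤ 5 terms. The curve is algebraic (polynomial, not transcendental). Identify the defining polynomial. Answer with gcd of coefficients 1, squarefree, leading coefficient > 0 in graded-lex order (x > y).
2*x^4 + 2*x^3*y + 2*x^3 - 3*x*y - 3

The degree is 4 — the shape is more complex than any degree-3 curve.
Reading off the gridlines: it misses every integer gridline on the y-axis.
Assembling these constraints gives the stated polynomial.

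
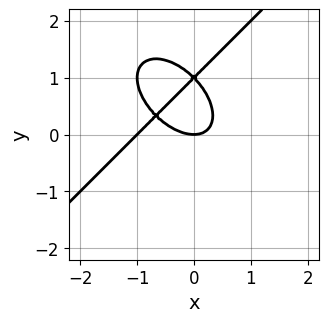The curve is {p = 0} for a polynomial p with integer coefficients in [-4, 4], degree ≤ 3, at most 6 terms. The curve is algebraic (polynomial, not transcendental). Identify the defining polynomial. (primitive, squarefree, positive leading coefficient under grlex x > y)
First, degree: no degree-2 curve has this shape, so deg p = 3.
Next, from the axis intercepts and sections: the x-axis gridline crossings are at x ∈ {-1, 0}; the y-axis gridline crossings are at y ∈ {0, 1}.
Finally, matching integer coefficients to the picture gives p.

x^3 - y^3 + x^2 + 2*y^2 - y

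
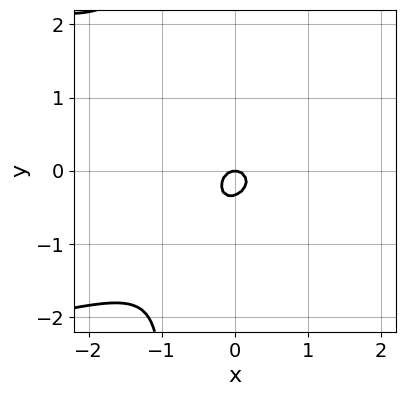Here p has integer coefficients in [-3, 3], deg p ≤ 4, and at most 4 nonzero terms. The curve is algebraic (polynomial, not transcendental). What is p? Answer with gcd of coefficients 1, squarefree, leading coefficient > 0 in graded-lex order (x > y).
3*x*y^2 + 3*x^2 + 3*y^2 + y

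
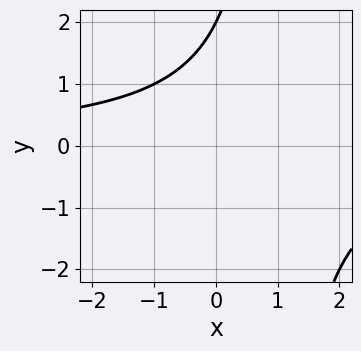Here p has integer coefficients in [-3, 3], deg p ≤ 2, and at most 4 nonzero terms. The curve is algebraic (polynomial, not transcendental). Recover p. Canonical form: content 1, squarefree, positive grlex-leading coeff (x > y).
x*y - y + 2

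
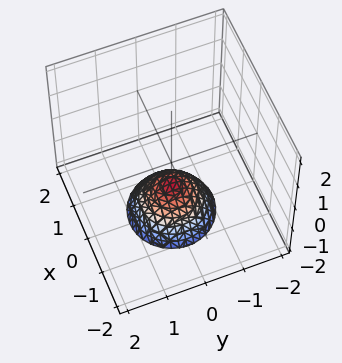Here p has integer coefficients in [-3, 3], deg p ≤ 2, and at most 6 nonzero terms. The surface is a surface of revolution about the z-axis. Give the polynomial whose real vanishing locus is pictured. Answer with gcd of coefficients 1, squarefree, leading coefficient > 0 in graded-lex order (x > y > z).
x^2 + y^2 + z + 1

(a) Degree: no degree-1 surface has this shape, so deg p = 2.
(b) Symmetry: the z-axis is an axis of rotation, so x and y enter only as x² + y².
(c) Against the integer gridlines: the surface avoids every integer x-axis point in the box; it misses every integer gridline on the y-axis; a circular section at z = -2 has radius exactly 1; it crosses the z-axis at the gridline z = -1.
(d) The integer polynomial consistent with all of this is the stated p.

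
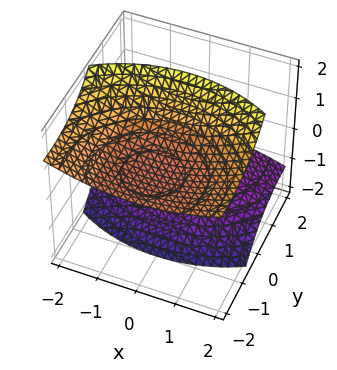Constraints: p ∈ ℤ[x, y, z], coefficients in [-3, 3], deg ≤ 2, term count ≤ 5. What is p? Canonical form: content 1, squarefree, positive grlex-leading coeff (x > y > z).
x^2 + y^2 + 3*y*z - 2*z^2 + 2

1. I count 2 distinct pieces.
2. Degree: a generic line meets the surface in up to 2 points, so deg p = 2.
3. Checking where it meets the axes: the surface avoids every integer x-axis point in the box; among the integer gridlines, it crosses the z-axis at z ∈ {-1, 1}; no y-intercept at any integer in the box.
4. The integer polynomial consistent with all of this is the stated p.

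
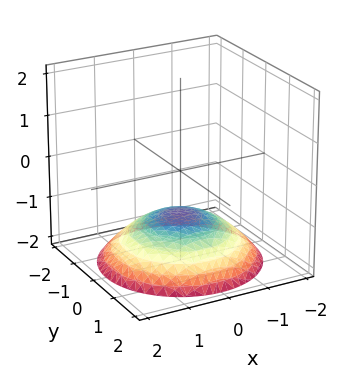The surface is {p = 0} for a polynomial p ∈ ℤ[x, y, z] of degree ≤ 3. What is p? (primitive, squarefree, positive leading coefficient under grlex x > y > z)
The degree is 2 — the shape is more complex than any degree-1 surface.
Symmetries: rotational symmetry about the z-axis ⇒ p depends on x, y only through x² + y².
Reading off the gridlines: no y-intercept at any integer in the box; the surface avoids every integer x-axis point in the box; a circular section at z = -2 has radius between 1 and 2.
Solving for integer coefficients yields p as stated. Check: (0, 0, -1) on the z-axis lies on the surface, and p(0, 0, -1) = 0. ✓

x^2 + y^2 + 3*z + 3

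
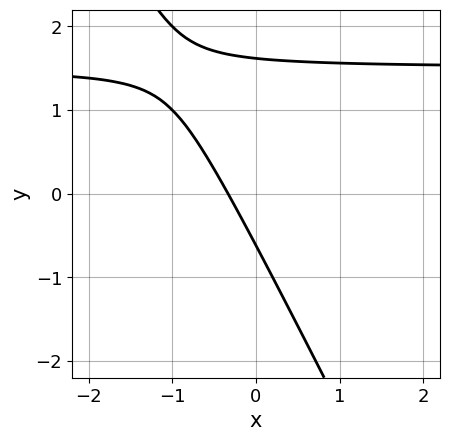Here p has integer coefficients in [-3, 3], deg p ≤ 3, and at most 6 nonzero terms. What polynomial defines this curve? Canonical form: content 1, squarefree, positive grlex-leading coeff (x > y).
1. Degree: no degree-1 curve has this shape, so deg p = 2.
2. Putting this together gives p.

2*x*y + y^2 - 3*x - y - 1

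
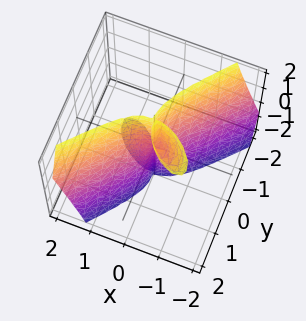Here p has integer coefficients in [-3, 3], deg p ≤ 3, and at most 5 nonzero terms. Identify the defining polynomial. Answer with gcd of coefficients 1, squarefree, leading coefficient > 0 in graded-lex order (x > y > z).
3*x^3 + x^2*y - 3*x*y*z - 3*y^3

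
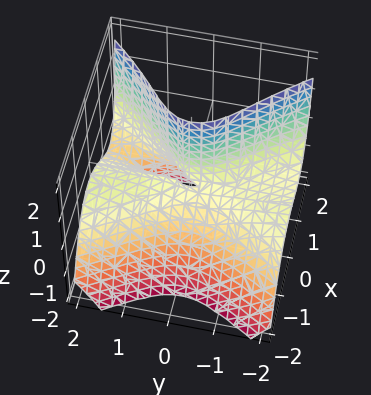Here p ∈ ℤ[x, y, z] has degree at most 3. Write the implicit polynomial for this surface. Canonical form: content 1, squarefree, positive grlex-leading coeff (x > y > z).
3*x^3 - x*y^2 - 2*y^2*z - x*y + 3*x*z

1. deg p = 3. The shape is more complex than any degree-2 surface.
2. Against the integer gridlines: every point of the y-axis in the box is on the surface; every point of the z-axis in the box is on the surface; it crosses the x-axis at the gridline x = 0.
3. The integer polynomial consistent with all of this is the stated p.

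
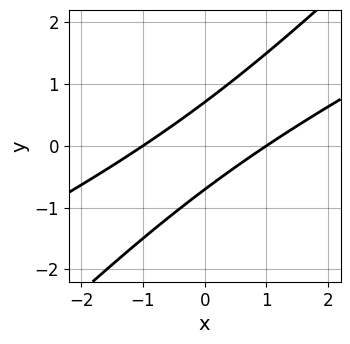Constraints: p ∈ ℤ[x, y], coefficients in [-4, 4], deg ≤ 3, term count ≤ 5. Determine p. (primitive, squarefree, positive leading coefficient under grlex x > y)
x^2 - 3*x*y + 2*y^2 - 1

(a) Degree: no degree-1 curve has this shape, so deg p = 2.
(b) Observable constraints: the x-axis gridline crossings are at x ∈ {-1, 1}.
(c) Fitting integer coefficients to these (and the overall shape) gives p.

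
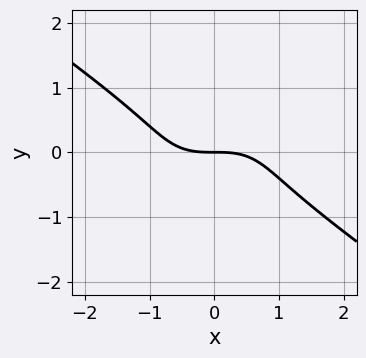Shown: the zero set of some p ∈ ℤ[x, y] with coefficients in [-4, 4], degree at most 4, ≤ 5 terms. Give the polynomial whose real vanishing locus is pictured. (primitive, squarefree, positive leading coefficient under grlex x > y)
The degree is 3 — a generic line meets the curve in up to 3 points.
Reading off the gridlines: it crosses the x-axis at the gridline x = 0; one y-axis crossing is at y = 0.
These observations pin down the coefficients.

x^3 + 3*y^3 + 2*y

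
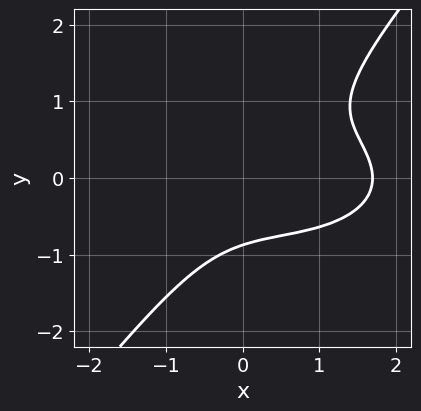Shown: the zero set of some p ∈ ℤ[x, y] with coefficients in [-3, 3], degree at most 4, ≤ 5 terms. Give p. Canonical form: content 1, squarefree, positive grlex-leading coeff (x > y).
First, deg p = 3. A generic line meets the curve in up to 3 points.
Finally, matching integer coefficients to the picture gives p.

x^3 + 3*x*y^2 - 3*y^3 - x^2 - 2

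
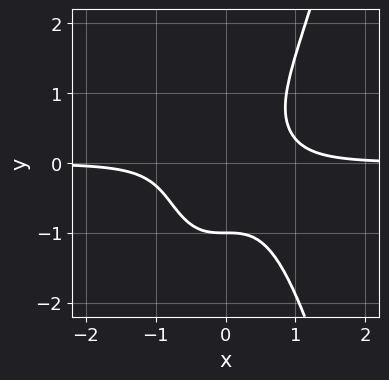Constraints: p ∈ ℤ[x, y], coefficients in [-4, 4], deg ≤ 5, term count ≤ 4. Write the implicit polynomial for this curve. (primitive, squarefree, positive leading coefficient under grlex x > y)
3*x^3*y - y^3 - 1

(a) The degree is 4 — a generic line meets the curve in up to 4 points.
(b) From the axis intercepts and sections: one y-axis crossing is at y = -1; the curve avoids every integer x-axis point in the box.
(c) Together with the visible shape, these determine p as stated.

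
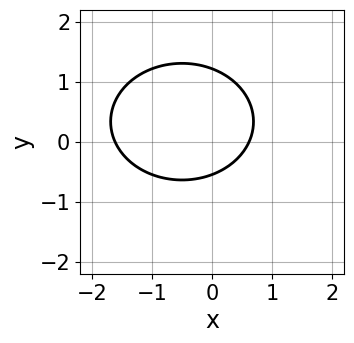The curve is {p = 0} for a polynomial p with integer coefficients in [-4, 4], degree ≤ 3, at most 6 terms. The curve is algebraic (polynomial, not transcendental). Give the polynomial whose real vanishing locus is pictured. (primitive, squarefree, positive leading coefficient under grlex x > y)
2*x^2 + 3*y^2 + 2*x - 2*y - 2

(a) Degree: the shape is more complex than any degree-1 curve, so deg p = 2.
(b) Solving for integer coefficients yields p as stated.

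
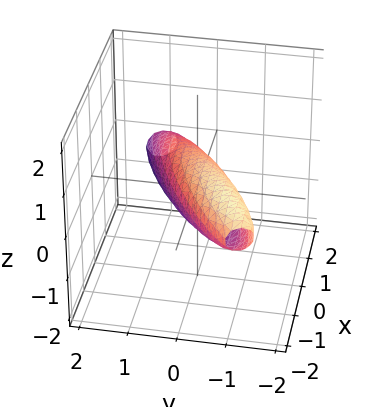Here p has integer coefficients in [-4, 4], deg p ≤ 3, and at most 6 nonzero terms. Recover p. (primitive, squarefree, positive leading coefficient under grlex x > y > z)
x^2 - 3*x*y + 3*y^2 + 2*y*z + 3*z^2 - 1

1. The degree is 2 — a generic line meets the surface in up to 2 points.
2. Reading off the gridlines: among the integer gridlines, it crosses the x-axis at x ∈ {-1, 1}.
3. Matching integer coefficients to the picture gives p.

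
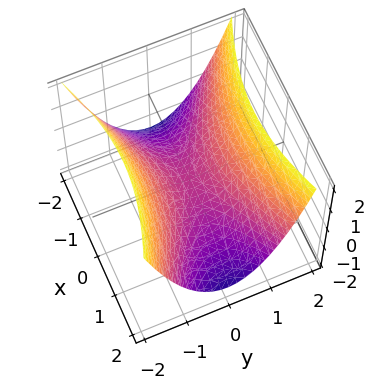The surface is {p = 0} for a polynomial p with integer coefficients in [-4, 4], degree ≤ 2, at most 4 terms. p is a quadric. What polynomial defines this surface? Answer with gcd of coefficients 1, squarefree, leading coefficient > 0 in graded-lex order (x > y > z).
Degree: a hyperbolic paraboloid; a quadric, so deg p = 2.
Symmetries: the x ↦ −x reflection is a symmetry, so x appears only in even powers; mirror symmetry y ↦ −y ⇒ only even powers of y.
Reading off the gridlines: it meets the x-axis at x = 0 (among the integer gridlines); it crosses the y-axis at the gridline y = 0; it crosses the z-axis at the gridline z = 0.
Matching integer coefficients to the picture gives p.

x^2 - 3*y^2 + 3*z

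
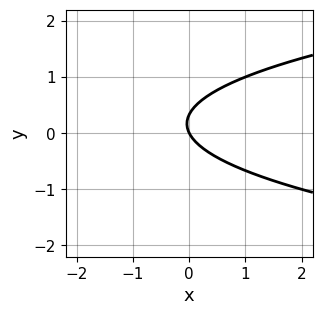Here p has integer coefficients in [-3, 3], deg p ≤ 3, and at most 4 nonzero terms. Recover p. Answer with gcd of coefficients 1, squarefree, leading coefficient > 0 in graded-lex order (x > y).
3*y^2 - 2*x - y

1. The degree is 2 — a generic line meets the curve in up to 2 points.
2. Against the integer gridlines: one y-axis crossing is at y = 0; it meets the x-axis at x = 0 (among the integer gridlines).
3. Solving for integer coefficients yields p as stated.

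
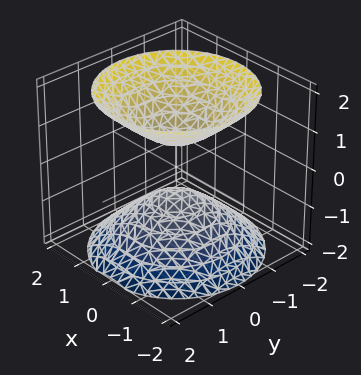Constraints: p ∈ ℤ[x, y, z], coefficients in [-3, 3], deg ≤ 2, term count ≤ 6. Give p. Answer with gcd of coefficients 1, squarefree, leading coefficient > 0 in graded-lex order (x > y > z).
First, the picture has 2 separate pieces. They look like related sheets of one shape, so recover p as a whole.
Then, the degree is 2 — the shape is more complex than any degree-1 surface.
Then, by symmetry, the z-axis is an axis of rotation, so x and y enter only as x² + y².
Then, observable constraints: a circular section at z = -1 has radius between 0 and 1; the surface avoids every integer y-axis point in the box; no x-intercept at any integer in the box.
Finally, together with the visible shape, these determine p as stated.

2*x^2 + 2*y^2 - 2*z^2 + 1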